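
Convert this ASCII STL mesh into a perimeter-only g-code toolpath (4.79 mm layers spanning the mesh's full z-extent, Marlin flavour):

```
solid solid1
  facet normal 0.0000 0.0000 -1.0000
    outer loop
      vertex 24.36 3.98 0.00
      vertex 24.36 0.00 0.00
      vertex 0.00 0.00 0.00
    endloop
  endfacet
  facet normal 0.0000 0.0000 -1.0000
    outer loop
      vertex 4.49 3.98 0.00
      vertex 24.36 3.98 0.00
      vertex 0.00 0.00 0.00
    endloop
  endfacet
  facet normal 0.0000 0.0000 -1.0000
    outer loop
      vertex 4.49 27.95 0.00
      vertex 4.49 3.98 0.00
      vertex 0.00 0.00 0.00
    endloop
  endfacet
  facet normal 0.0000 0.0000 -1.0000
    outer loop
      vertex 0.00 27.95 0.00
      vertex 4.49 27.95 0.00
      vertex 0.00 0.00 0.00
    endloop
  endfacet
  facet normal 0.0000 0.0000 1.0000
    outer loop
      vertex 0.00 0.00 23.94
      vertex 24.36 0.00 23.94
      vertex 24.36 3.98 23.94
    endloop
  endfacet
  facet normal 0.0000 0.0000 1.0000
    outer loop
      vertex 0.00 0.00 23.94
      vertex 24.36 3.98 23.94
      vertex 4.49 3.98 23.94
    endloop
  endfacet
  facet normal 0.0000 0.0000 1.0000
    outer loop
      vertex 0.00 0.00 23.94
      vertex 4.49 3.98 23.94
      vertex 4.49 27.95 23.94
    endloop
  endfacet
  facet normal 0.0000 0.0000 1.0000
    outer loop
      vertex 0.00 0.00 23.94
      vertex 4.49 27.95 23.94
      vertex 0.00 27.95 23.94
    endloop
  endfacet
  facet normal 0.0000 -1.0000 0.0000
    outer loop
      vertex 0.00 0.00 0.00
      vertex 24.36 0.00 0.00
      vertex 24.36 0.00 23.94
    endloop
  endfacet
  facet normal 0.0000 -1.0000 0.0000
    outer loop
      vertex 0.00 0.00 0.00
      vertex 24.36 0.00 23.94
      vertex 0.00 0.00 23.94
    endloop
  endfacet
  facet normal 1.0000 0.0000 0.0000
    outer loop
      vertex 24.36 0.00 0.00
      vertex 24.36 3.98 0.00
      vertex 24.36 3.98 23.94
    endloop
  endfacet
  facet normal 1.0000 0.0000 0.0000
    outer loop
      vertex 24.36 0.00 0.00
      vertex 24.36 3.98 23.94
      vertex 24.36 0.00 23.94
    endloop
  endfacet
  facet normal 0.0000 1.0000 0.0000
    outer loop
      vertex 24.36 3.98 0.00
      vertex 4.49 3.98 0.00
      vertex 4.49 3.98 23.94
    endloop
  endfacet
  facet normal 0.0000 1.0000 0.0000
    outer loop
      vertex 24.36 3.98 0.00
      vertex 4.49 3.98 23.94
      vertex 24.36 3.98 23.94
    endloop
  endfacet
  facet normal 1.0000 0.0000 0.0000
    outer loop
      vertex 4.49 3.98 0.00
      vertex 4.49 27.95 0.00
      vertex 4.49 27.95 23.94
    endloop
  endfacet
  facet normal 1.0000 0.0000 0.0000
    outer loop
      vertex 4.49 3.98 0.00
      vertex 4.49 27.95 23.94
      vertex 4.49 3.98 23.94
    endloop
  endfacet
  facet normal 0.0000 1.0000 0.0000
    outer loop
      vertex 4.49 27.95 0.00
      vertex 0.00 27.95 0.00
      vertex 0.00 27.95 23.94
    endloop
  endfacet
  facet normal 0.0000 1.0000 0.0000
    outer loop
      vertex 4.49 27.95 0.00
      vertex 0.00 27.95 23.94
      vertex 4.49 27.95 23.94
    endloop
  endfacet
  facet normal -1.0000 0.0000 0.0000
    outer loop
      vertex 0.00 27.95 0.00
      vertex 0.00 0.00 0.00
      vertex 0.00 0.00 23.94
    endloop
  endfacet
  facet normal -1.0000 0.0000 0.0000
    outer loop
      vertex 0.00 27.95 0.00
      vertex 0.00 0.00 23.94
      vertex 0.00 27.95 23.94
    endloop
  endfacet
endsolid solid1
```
; perimeter-only toolpath
G21 ; units = mm
G90 ; absolute positioning
G28 ; home
; layer 1
G0 Z4.79
G0 X0.00 Y0.00
G1 X24.36 Y0.00
G1 X24.36 Y3.98
G1 X4.49 Y3.98
G1 X4.49 Y27.95
G1 X0.00 Y27.95
G1 X0.00 Y0.00
; layer 2
G0 Z9.58
G0 X0.00 Y0.00
G1 X24.36 Y0.00
G1 X24.36 Y3.98
G1 X4.49 Y3.98
G1 X4.49 Y27.95
G1 X0.00 Y27.95
G1 X0.00 Y0.00
; layer 3
G0 Z14.36
G0 X0.00 Y0.00
G1 X24.36 Y0.00
G1 X24.36 Y3.98
G1 X4.49 Y3.98
G1 X4.49 Y27.95
G1 X0.00 Y27.95
G1 X0.00 Y0.00
; layer 4
G0 Z19.15
G0 X0.00 Y0.00
G1 X24.36 Y0.00
G1 X24.36 Y3.98
G1 X4.49 Y3.98
G1 X4.49 Y27.95
G1 X0.00 Y27.95
G1 X0.00 Y0.00
; layer 5
G0 Z23.94
G0 X0.00 Y0.00
G1 X24.36 Y0.00
G1 X24.36 Y3.98
G1 X4.49 Y3.98
G1 X4.49 Y27.95
G1 X0.00 Y27.95
G1 X0.00 Y0.00
M2 ; end

The solid is an L-shaped prism: outer 24.4 × 27.9 mm, arm thicknesses ≈ 3.98 mm (horizontal) and 4.49 mm (vertical), extruded 23.9 mm in z. Slicing at Δz = 4.79 mm — 5 equal slices spanning the solid's height, so layer i sits at z = i·h/5 — gives 5 non-empty perimeters. Each is a 6-segment closed polygon; G0 lifts to the layer z and rapids to the start vertex, then G1 traces the edges.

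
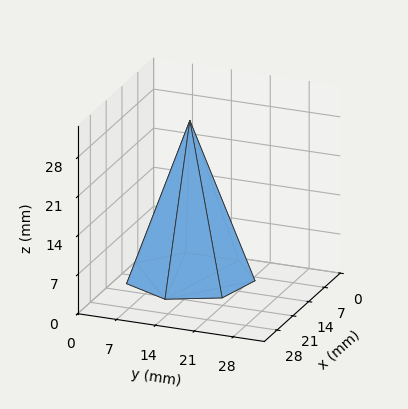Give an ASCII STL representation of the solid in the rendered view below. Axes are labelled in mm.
Reading the render: the shape is a regular 7-sided pyramid, base circumscribed radius ≈ 11 mm, apex at z ≈ 28 mm (dimensions read to the nearest mm from the axis ticks). For the STL, each face is triangulated and given an outward normal.

solid part
  facet normal 0.0000 0.0000 -1.0000
    outer loop
      vertex 8.552 21.724 0.000
      vertex 17.858 19.600 0.000
      vertex 22.000 11.000 0.000
    endloop
  endfacet
  facet normal 0.0000 0.0000 -1.0000
    outer loop
      vertex 1.089 15.773 0.000
      vertex 8.552 21.724 0.000
      vertex 22.000 11.000 0.000
    endloop
  endfacet
  facet normal 0.0000 0.0000 -1.0000
    outer loop
      vertex 1.089 6.227 0.000
      vertex 1.089 15.773 0.000
      vertex 22.000 11.000 0.000
    endloop
  endfacet
  facet normal 0.0000 0.0000 -1.0000
    outer loop
      vertex 8.552 0.276 0.000
      vertex 1.089 6.227 0.000
      vertex 22.000 11.000 0.000
    endloop
  endfacet
  facet normal 0.0000 0.0000 -1.0000
    outer loop
      vertex 17.858 2.400 0.000
      vertex 8.552 0.276 0.000
      vertex 22.000 11.000 0.000
    endloop
  endfacet
  facet normal 0.8493 0.4091 0.3337
    outer loop
      vertex 22.000 11.000 0.000
      vertex 17.858 19.600 0.000
      vertex 11.000 11.000 28.000
    endloop
  endfacet
  facet normal 0.2098 0.9191 0.3337
    outer loop
      vertex 17.858 19.600 0.000
      vertex 8.552 21.724 0.000
      vertex 11.000 11.000 28.000
    endloop
  endfacet
  facet normal -0.5877 0.7370 0.3337
    outer loop
      vertex 8.552 21.724 0.000
      vertex 1.089 15.773 0.000
      vertex 11.000 11.000 28.000
    endloop
  endfacet
  facet normal -0.9427 0.0000 0.3337
    outer loop
      vertex 1.089 15.773 0.000
      vertex 1.089 6.227 0.000
      vertex 11.000 11.000 28.000
    endloop
  endfacet
  facet normal -0.5877 -0.7370 0.3337
    outer loop
      vertex 1.089 6.227 0.000
      vertex 8.552 0.276 0.000
      vertex 11.000 11.000 28.000
    endloop
  endfacet
  facet normal 0.2098 -0.9191 0.3337
    outer loop
      vertex 8.552 0.276 0.000
      vertex 17.858 2.400 0.000
      vertex 11.000 11.000 28.000
    endloop
  endfacet
  facet normal 0.8493 -0.4091 0.3337
    outer loop
      vertex 17.858 2.400 0.000
      vertex 22.000 11.000 0.000
      vertex 11.000 11.000 28.000
    endloop
  endfacet
endsolid part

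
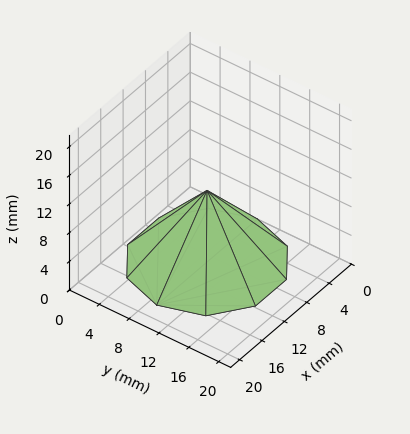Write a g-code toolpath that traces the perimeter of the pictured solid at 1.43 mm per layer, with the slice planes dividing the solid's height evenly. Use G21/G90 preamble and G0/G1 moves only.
Reading the render: the shape is a regular 10-sided pyramid, base circumscribed radius ≈ 9 mm, apex at z ≈ 10 mm (dimensions read to the nearest mm from the axis ticks). For the g-code, the solid's height is divided into equal slices at the stated Δz and each level perimeter traced with G1 moves after a G0 lift.

; perimeter-only toolpath
G21 ; units = mm
G90 ; absolute positioning
G28 ; home
; layer 1
G0 Z1.43
G0 X16.71 Y9.00
G1 X15.24 Y13.53
G1 X11.38 Y16.34
G1 X6.62 Y16.34
G1 X2.76 Y13.53
G1 X1.29 Y9.00
G1 X2.76 Y4.47
G1 X6.62 Y1.66
G1 X11.38 Y1.66
G1 X15.24 Y4.47
G1 X16.71 Y9.00
; layer 2
G0 Z2.86
G0 X15.43 Y9.00
G1 X14.20 Y12.78
G1 X10.99 Y15.11
G1 X7.01 Y15.11
G1 X3.80 Y12.78
G1 X2.57 Y9.00
G1 X3.80 Y5.22
G1 X7.01 Y2.89
G1 X10.99 Y2.89
G1 X14.20 Y5.22
G1 X15.43 Y9.00
; layer 3
G0 Z4.29
G0 X14.14 Y9.00
G1 X13.16 Y12.02
G1 X10.59 Y13.89
G1 X7.41 Y13.89
G1 X4.84 Y12.02
G1 X3.86 Y9.00
G1 X4.84 Y5.98
G1 X7.41 Y4.11
G1 X10.59 Y4.11
G1 X13.16 Y5.98
G1 X14.14 Y9.00
; layer 4
G0 Z5.71
G0 X12.86 Y9.00
G1 X12.12 Y11.27
G1 X10.19 Y12.67
G1 X7.81 Y12.67
G1 X5.88 Y11.27
G1 X5.14 Y9.00
G1 X5.88 Y6.73
G1 X7.81 Y5.33
G1 X10.19 Y5.33
G1 X12.12 Y6.73
G1 X12.86 Y9.00
; layer 5
G0 Z7.14
G0 X11.57 Y9.00
G1 X11.08 Y10.51
G1 X9.79 Y11.45
G1 X8.21 Y11.45
G1 X6.92 Y10.51
G1 X6.43 Y9.00
G1 X6.92 Y7.49
G1 X8.21 Y6.55
G1 X9.79 Y6.55
G1 X11.08 Y7.49
G1 X11.57 Y9.00
; layer 6
G0 Z8.57
G0 X10.29 Y9.00
G1 X10.04 Y9.76
G1 X9.40 Y10.22
G1 X8.60 Y10.22
G1 X7.96 Y9.76
G1 X7.71 Y9.00
G1 X7.96 Y8.24
G1 X8.60 Y7.78
G1 X9.40 Y7.78
G1 X10.04 Y8.24
G1 X10.29 Y9.00
M2 ; end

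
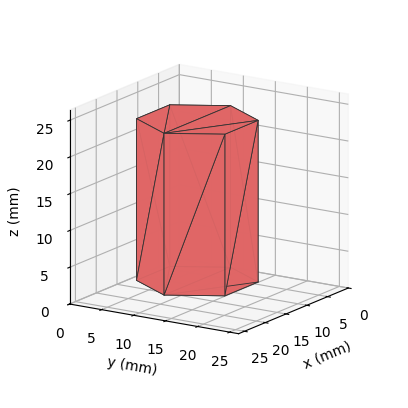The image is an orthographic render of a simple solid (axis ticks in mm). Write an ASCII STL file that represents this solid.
Reading the render: the shape is a regular 6-sided prism (a cylinder approximated with 6 flat sides), circumscribed radius ≈ 8 mm, height ≈ 22 mm (dimensions read to the nearest mm from the axis ticks). For the STL, each face is triangulated and given an outward normal.

solid part
  facet normal 0.0000 0.0000 -1.0000
    outer loop
      vertex 4.0 14.9 0.0
      vertex 12.0 14.9 0.0
      vertex 16.0 8.0 0.0
    endloop
  endfacet
  facet normal 0.0000 0.0000 -1.0000
    outer loop
      vertex 0.0 8.0 0.0
      vertex 4.0 14.9 0.0
      vertex 16.0 8.0 0.0
    endloop
  endfacet
  facet normal 0.0000 0.0000 -1.0000
    outer loop
      vertex 4.0 1.1 0.0
      vertex 0.0 8.0 0.0
      vertex 16.0 8.0 0.0
    endloop
  endfacet
  facet normal 0.0000 0.0000 -1.0000
    outer loop
      vertex 12.0 1.1 0.0
      vertex 4.0 1.1 0.0
      vertex 16.0 8.0 0.0
    endloop
  endfacet
  facet normal 0.0000 0.0000 1.0000
    outer loop
      vertex 16.0 8.0 22.0
      vertex 12.0 14.9 22.0
      vertex 4.0 14.9 22.0
    endloop
  endfacet
  facet normal 0.0000 0.0000 1.0000
    outer loop
      vertex 16.0 8.0 22.0
      vertex 4.0 14.9 22.0
      vertex 0.0 8.0 22.0
    endloop
  endfacet
  facet normal 0.0000 0.0000 1.0000
    outer loop
      vertex 16.0 8.0 22.0
      vertex 0.0 8.0 22.0
      vertex 4.0 1.1 22.0
    endloop
  endfacet
  facet normal 0.0000 0.0000 1.0000
    outer loop
      vertex 16.0 8.0 22.0
      vertex 4.0 1.1 22.0
      vertex 12.0 1.1 22.0
    endloop
  endfacet
  facet normal 0.8651 0.5015 0.0000
    outer loop
      vertex 16.0 8.0 0.0
      vertex 12.0 14.9 0.0
      vertex 12.0 14.9 22.0
    endloop
  endfacet
  facet normal 0.8651 0.5015 0.0000
    outer loop
      vertex 16.0 8.0 0.0
      vertex 12.0 14.9 22.0
      vertex 16.0 8.0 22.0
    endloop
  endfacet
  facet normal 0.0000 1.0000 0.0000
    outer loop
      vertex 12.0 14.9 0.0
      vertex 4.0 14.9 0.0
      vertex 4.0 14.9 22.0
    endloop
  endfacet
  facet normal 0.0000 1.0000 0.0000
    outer loop
      vertex 12.0 14.9 0.0
      vertex 4.0 14.9 22.0
      vertex 12.0 14.9 22.0
    endloop
  endfacet
  facet normal -0.8651 0.5015 0.0000
    outer loop
      vertex 4.0 14.9 0.0
      vertex 0.0 8.0 0.0
      vertex 0.0 8.0 22.0
    endloop
  endfacet
  facet normal -0.8651 0.5015 0.0000
    outer loop
      vertex 4.0 14.9 0.0
      vertex 0.0 8.0 22.0
      vertex 4.0 14.9 22.0
    endloop
  endfacet
  facet normal -0.8651 -0.5015 0.0000
    outer loop
      vertex 0.0 8.0 0.0
      vertex 4.0 1.1 0.0
      vertex 4.0 1.1 22.0
    endloop
  endfacet
  facet normal -0.8651 -0.5015 0.0000
    outer loop
      vertex 0.0 8.0 0.0
      vertex 4.0 1.1 22.0
      vertex 0.0 8.0 22.0
    endloop
  endfacet
  facet normal 0.0000 -1.0000 0.0000
    outer loop
      vertex 4.0 1.1 0.0
      vertex 12.0 1.1 0.0
      vertex 12.0 1.1 22.0
    endloop
  endfacet
  facet normal 0.0000 -1.0000 0.0000
    outer loop
      vertex 4.0 1.1 0.0
      vertex 12.0 1.1 22.0
      vertex 4.0 1.1 22.0
    endloop
  endfacet
  facet normal 0.8651 -0.5015 0.0000
    outer loop
      vertex 12.0 1.1 0.0
      vertex 16.0 8.0 0.0
      vertex 16.0 8.0 22.0
    endloop
  endfacet
  facet normal 0.8651 -0.5015 0.0000
    outer loop
      vertex 12.0 1.1 0.0
      vertex 16.0 8.0 22.0
      vertex 12.0 1.1 22.0
    endloop
  endfacet
endsolid part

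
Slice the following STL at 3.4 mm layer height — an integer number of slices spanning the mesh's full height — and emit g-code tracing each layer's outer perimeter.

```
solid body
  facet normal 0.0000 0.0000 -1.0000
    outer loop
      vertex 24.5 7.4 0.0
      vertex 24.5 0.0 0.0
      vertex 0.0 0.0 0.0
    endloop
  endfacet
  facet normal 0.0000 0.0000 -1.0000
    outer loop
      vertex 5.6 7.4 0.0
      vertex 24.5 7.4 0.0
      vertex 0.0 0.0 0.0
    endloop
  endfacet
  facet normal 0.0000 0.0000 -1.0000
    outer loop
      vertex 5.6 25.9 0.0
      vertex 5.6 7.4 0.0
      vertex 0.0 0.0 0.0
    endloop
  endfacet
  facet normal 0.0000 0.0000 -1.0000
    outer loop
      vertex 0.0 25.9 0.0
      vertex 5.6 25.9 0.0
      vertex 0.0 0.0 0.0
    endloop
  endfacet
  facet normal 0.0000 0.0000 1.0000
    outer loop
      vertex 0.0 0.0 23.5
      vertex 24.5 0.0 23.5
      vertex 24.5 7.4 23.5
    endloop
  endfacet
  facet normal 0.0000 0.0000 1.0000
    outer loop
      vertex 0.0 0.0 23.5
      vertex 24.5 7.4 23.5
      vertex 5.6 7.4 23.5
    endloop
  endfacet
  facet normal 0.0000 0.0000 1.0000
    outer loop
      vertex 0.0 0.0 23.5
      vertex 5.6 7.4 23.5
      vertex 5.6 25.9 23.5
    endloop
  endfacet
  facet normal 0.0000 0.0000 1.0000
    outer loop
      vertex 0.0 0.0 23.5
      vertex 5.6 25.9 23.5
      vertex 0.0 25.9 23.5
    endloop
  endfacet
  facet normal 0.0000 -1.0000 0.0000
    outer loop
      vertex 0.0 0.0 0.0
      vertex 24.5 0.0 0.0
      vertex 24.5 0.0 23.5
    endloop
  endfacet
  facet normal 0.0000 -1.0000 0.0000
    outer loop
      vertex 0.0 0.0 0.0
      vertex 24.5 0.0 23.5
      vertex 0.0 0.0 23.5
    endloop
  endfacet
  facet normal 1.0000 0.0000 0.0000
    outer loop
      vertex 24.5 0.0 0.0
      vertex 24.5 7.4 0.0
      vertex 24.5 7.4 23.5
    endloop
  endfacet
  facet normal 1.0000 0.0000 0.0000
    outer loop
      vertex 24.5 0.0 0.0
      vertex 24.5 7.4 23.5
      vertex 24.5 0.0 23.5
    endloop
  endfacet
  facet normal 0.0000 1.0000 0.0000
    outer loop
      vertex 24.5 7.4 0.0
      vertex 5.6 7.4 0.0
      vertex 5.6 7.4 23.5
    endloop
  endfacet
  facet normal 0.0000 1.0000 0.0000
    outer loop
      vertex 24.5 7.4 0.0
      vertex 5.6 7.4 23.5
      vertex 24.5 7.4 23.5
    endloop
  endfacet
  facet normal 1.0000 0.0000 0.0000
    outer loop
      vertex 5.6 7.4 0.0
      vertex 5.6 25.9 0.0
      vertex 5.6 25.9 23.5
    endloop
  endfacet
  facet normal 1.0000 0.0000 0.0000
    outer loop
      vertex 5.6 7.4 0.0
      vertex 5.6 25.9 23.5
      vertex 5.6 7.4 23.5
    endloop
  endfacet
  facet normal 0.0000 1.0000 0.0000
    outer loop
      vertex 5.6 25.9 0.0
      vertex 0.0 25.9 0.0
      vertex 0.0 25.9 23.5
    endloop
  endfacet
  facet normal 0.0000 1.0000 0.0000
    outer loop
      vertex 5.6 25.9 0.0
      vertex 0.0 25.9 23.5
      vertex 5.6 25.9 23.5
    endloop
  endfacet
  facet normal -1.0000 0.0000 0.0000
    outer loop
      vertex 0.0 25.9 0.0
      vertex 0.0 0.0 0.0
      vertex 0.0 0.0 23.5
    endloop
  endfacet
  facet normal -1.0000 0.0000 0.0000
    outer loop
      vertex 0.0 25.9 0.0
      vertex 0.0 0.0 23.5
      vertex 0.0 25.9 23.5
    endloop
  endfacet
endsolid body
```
; perimeter-only toolpath
G21 ; units = mm
G90 ; absolute positioning
G28 ; home
; layer 1
G0 Z3.4
G0 X0.0 Y0.0
G1 X24.5 Y0.0
G1 X24.5 Y7.4
G1 X5.6 Y7.4
G1 X5.6 Y25.9
G1 X0.0 Y25.9
G1 X0.0 Y0.0
; layer 2
G0 Z6.7
G0 X0.0 Y0.0
G1 X24.5 Y0.0
G1 X24.5 Y7.4
G1 X5.6 Y7.4
G1 X5.6 Y25.9
G1 X0.0 Y25.9
G1 X0.0 Y0.0
; layer 3
G0 Z10.1
G0 X0.0 Y0.0
G1 X24.5 Y0.0
G1 X24.5 Y7.4
G1 X5.6 Y7.4
G1 X5.6 Y25.9
G1 X0.0 Y25.9
G1 X0.0 Y0.0
; layer 4
G0 Z13.4
G0 X0.0 Y0.0
G1 X24.5 Y0.0
G1 X24.5 Y7.4
G1 X5.6 Y7.4
G1 X5.6 Y25.9
G1 X0.0 Y25.9
G1 X0.0 Y0.0
; layer 5
G0 Z16.8
G0 X0.0 Y0.0
G1 X24.5 Y0.0
G1 X24.5 Y7.4
G1 X5.6 Y7.4
G1 X5.6 Y25.9
G1 X0.0 Y25.9
G1 X0.0 Y0.0
; layer 6
G0 Z20.1
G0 X0.0 Y0.0
G1 X24.5 Y0.0
G1 X24.5 Y7.4
G1 X5.6 Y7.4
G1 X5.6 Y25.9
G1 X0.0 Y25.9
G1 X0.0 Y0.0
; layer 7
G0 Z23.5
G0 X0.0 Y0.0
G1 X24.5 Y0.0
G1 X24.5 Y7.4
G1 X5.6 Y7.4
G1 X5.6 Y25.9
G1 X0.0 Y25.9
G1 X0.0 Y0.0
M2 ; end

The solid is an L-shaped prism: outer 24.5 × 25.9 mm, arm thicknesses ≈ 7.4 mm (horizontal) and 5.6 mm (vertical), extruded 23.5 mm in z. Slicing at Δz = 3.4 mm — 7 equal slices spanning the solid's height, so layer i sits at z = i·h/7 — gives 7 non-empty perimeters. Each is a 6-segment closed polygon; G0 lifts to the layer z and rapids to the start vertex, then G1 traces the edges.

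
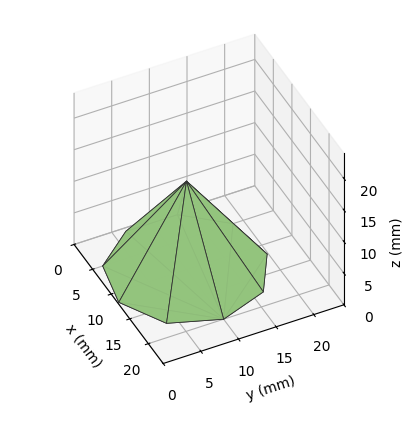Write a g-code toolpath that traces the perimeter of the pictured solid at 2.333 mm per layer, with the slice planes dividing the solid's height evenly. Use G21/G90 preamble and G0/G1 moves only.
Reading the render: the shape is a regular 9-sided pyramid, base circumscribed radius ≈ 10 mm, apex at z ≈ 14 mm (dimensions read to the nearest mm from the axis ticks). For the g-code, the solid's height is divided into equal slices at the stated Δz and each level perimeter traced with G1 moves after a G0 lift.

; perimeter-only toolpath
G21 ; units = mm
G90 ; absolute positioning
G28 ; home
; layer 1
G0 Z2.333
G0 X18.333 Y10.000
G1 X16.383 Y15.357
G1 X11.447 Y18.207
G1 X5.833 Y17.217
G1 X2.169 Y12.850
G1 X2.169 Y7.150
G1 X5.833 Y2.783
G1 X11.447 Y1.793
G1 X16.383 Y4.643
G1 X18.333 Y10.000
; layer 2
G0 Z4.667
G0 X16.667 Y10.000
G1 X15.107 Y14.285
G1 X11.157 Y16.565
G1 X6.667 Y15.773
G1 X3.735 Y12.280
G1 X3.735 Y7.720
G1 X6.667 Y4.227
G1 X11.157 Y3.435
G1 X15.107 Y5.715
G1 X16.667 Y10.000
; layer 3
G0 Z7.000
G0 X15.000 Y10.000
G1 X13.830 Y13.214
G1 X10.868 Y14.924
G1 X7.500 Y14.330
G1 X5.301 Y11.710
G1 X5.301 Y8.290
G1 X7.500 Y5.670
G1 X10.868 Y5.076
G1 X13.830 Y6.786
G1 X15.000 Y10.000
; layer 4
G0 Z9.333
G0 X13.333 Y10.000
G1 X12.553 Y12.143
G1 X10.579 Y13.283
G1 X8.333 Y12.887
G1 X6.868 Y11.140
G1 X6.868 Y8.860
G1 X8.333 Y7.113
G1 X10.579 Y6.717
G1 X12.553 Y7.857
G1 X13.333 Y10.000
; layer 5
G0 Z11.667
G0 X11.667 Y10.000
G1 X11.277 Y11.071
G1 X10.289 Y11.641
G1 X9.167 Y11.443
G1 X8.434 Y10.570
G1 X8.434 Y9.430
G1 X9.167 Y8.557
G1 X10.289 Y8.359
G1 X11.277 Y8.929
G1 X11.667 Y10.000
M2 ; end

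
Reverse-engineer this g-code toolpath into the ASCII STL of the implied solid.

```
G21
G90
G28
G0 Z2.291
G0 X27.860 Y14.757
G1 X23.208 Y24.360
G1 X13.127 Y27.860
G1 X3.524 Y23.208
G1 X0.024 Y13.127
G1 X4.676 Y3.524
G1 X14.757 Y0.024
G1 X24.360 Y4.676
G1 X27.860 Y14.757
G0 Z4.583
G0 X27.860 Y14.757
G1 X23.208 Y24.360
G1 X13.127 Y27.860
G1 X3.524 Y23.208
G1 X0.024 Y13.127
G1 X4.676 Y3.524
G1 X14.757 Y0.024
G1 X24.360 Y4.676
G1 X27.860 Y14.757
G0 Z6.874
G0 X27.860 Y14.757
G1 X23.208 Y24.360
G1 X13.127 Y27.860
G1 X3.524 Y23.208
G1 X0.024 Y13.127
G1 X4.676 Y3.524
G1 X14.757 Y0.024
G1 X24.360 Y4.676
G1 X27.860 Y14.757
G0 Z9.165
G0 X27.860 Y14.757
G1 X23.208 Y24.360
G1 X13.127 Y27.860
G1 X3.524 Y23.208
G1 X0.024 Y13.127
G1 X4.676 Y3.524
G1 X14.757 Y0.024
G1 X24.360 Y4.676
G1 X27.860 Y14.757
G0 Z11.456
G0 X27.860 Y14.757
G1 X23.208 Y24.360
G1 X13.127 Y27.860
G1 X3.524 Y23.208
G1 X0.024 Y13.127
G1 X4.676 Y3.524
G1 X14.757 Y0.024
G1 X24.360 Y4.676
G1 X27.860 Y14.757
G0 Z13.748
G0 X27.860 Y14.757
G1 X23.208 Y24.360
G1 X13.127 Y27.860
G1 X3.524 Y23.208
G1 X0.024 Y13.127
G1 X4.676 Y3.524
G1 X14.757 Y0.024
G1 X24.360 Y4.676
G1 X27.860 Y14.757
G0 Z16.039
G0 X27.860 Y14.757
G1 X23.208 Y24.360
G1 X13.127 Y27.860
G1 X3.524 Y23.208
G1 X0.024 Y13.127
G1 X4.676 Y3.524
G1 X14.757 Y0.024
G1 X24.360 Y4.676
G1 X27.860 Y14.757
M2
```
solid part
  facet normal 0.0000 0.0000 -1.0000
    outer loop
      vertex 13.127 27.860 0.000
      vertex 23.208 24.360 0.000
      vertex 27.860 14.757 0.000
    endloop
  endfacet
  facet normal 0.0000 0.0000 -1.0000
    outer loop
      vertex 3.524 23.208 0.000
      vertex 13.127 27.860 0.000
      vertex 27.860 14.757 0.000
    endloop
  endfacet
  facet normal 0.0000 0.0000 -1.0000
    outer loop
      vertex 0.024 13.127 0.000
      vertex 3.524 23.208 0.000
      vertex 27.860 14.757 0.000
    endloop
  endfacet
  facet normal 0.0000 0.0000 -1.0000
    outer loop
      vertex 4.676 3.524 0.000
      vertex 0.024 13.127 0.000
      vertex 27.860 14.757 0.000
    endloop
  endfacet
  facet normal 0.0000 0.0000 -1.0000
    outer loop
      vertex 14.757 0.024 0.000
      vertex 4.676 3.524 0.000
      vertex 27.860 14.757 0.000
    endloop
  endfacet
  facet normal 0.0000 0.0000 -1.0000
    outer loop
      vertex 24.360 4.676 0.000
      vertex 14.757 0.024 0.000
      vertex 27.860 14.757 0.000
    endloop
  endfacet
  facet normal 0.0000 0.0000 1.0000
    outer loop
      vertex 27.860 14.757 16.039
      vertex 23.208 24.360 16.039
      vertex 13.127 27.860 16.039
    endloop
  endfacet
  facet normal 0.0000 0.0000 1.0000
    outer loop
      vertex 27.860 14.757 16.039
      vertex 13.127 27.860 16.039
      vertex 3.524 23.208 16.039
    endloop
  endfacet
  facet normal 0.0000 0.0000 1.0000
    outer loop
      vertex 27.860 14.757 16.039
      vertex 3.524 23.208 16.039
      vertex 0.024 13.127 16.039
    endloop
  endfacet
  facet normal 0.0000 0.0000 1.0000
    outer loop
      vertex 27.860 14.757 16.039
      vertex 0.024 13.127 16.039
      vertex 4.676 3.524 16.039
    endloop
  endfacet
  facet normal 0.0000 0.0000 1.0000
    outer loop
      vertex 27.860 14.757 16.039
      vertex 4.676 3.524 16.039
      vertex 14.757 0.024 16.039
    endloop
  endfacet
  facet normal 0.0000 0.0000 1.0000
    outer loop
      vertex 27.860 14.757 16.039
      vertex 14.757 0.024 16.039
      vertex 24.360 4.676 16.039
    endloop
  endfacet
  facet normal 0.9000 0.4360 0.0000
    outer loop
      vertex 27.860 14.757 0.000
      vertex 23.208 24.360 0.000
      vertex 23.208 24.360 16.039
    endloop
  endfacet
  facet normal 0.9000 0.4360 0.0000
    outer loop
      vertex 27.860 14.757 0.000
      vertex 23.208 24.360 16.039
      vertex 27.860 14.757 16.039
    endloop
  endfacet
  facet normal 0.3280 0.9447 0.0000
    outer loop
      vertex 23.208 24.360 0.000
      vertex 13.127 27.860 0.000
      vertex 13.127 27.860 16.039
    endloop
  endfacet
  facet normal 0.3280 0.9447 0.0000
    outer loop
      vertex 23.208 24.360 0.000
      vertex 13.127 27.860 16.039
      vertex 23.208 24.360 16.039
    endloop
  endfacet
  facet normal -0.4360 0.9000 0.0000
    outer loop
      vertex 13.127 27.860 0.000
      vertex 3.524 23.208 0.000
      vertex 3.524 23.208 16.039
    endloop
  endfacet
  facet normal -0.4360 0.9000 0.0000
    outer loop
      vertex 13.127 27.860 0.000
      vertex 3.524 23.208 16.039
      vertex 13.127 27.860 16.039
    endloop
  endfacet
  facet normal -0.9447 0.3280 0.0000
    outer loop
      vertex 3.524 23.208 0.000
      vertex 0.024 13.127 0.000
      vertex 0.024 13.127 16.039
    endloop
  endfacet
  facet normal -0.9447 0.3280 0.0000
    outer loop
      vertex 3.524 23.208 0.000
      vertex 0.024 13.127 16.039
      vertex 3.524 23.208 16.039
    endloop
  endfacet
  facet normal -0.9000 -0.4360 0.0000
    outer loop
      vertex 0.024 13.127 0.000
      vertex 4.676 3.524 0.000
      vertex 4.676 3.524 16.039
    endloop
  endfacet
  facet normal -0.9000 -0.4360 0.0000
    outer loop
      vertex 0.024 13.127 0.000
      vertex 4.676 3.524 16.039
      vertex 0.024 13.127 16.039
    endloop
  endfacet
  facet normal -0.3280 -0.9447 0.0000
    outer loop
      vertex 4.676 3.524 0.000
      vertex 14.757 0.024 0.000
      vertex 14.757 0.024 16.039
    endloop
  endfacet
  facet normal -0.3280 -0.9447 0.0000
    outer loop
      vertex 4.676 3.524 0.000
      vertex 14.757 0.024 16.039
      vertex 4.676 3.524 16.039
    endloop
  endfacet
  facet normal 0.4360 -0.9000 0.0000
    outer loop
      vertex 14.757 0.024 0.000
      vertex 24.360 4.676 0.000
      vertex 24.360 4.676 16.039
    endloop
  endfacet
  facet normal 0.4360 -0.9000 0.0000
    outer loop
      vertex 14.757 0.024 0.000
      vertex 24.360 4.676 16.039
      vertex 14.757 0.024 16.039
    endloop
  endfacet
  facet normal 0.9447 -0.3280 0.0000
    outer loop
      vertex 24.360 4.676 0.000
      vertex 27.860 14.757 0.000
      vertex 27.860 14.757 16.039
    endloop
  endfacet
  facet normal 0.9447 -0.3280 0.0000
    outer loop
      vertex 24.360 4.676 0.000
      vertex 27.860 14.757 16.039
      vertex 24.360 4.676 16.039
    endloop
  endfacet
endsolid part

The G0 Z moves step by Δz≈2.291 mm. Every layer's G1 loop is the same polygon, so the solid is a straight extrusion of it from z=0 to z≈16. Closing with flat bottom and top caps and triangulating gives 28 facets — a regular 8-sided prism (a cylinder approximated with 8 flat sides), circumscribed radius ≈ 13.9 mm, height ≈ 16 mm.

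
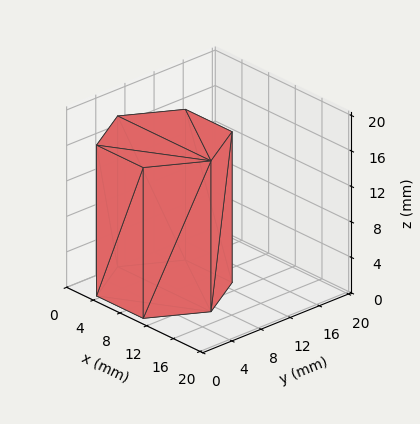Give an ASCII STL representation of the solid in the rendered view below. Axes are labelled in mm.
Reading the render: the shape is a regular 6-sided prism (a cylinder approximated with 6 flat sides), circumscribed radius ≈ 7 mm, height ≈ 17 mm (dimensions read to the nearest mm from the axis ticks). For the STL, each face is triangulated and given an outward normal.

solid part
  facet normal 0.0000 0.0000 -1.0000
    outer loop
      vertex 3.5 13.1 0.0
      vertex 10.5 13.1 0.0
      vertex 14.0 7.0 0.0
    endloop
  endfacet
  facet normal 0.0000 0.0000 -1.0000
    outer loop
      vertex 0.0 7.0 0.0
      vertex 3.5 13.1 0.0
      vertex 14.0 7.0 0.0
    endloop
  endfacet
  facet normal 0.0000 0.0000 -1.0000
    outer loop
      vertex 3.5 0.9 0.0
      vertex 0.0 7.0 0.0
      vertex 14.0 7.0 0.0
    endloop
  endfacet
  facet normal 0.0000 0.0000 -1.0000
    outer loop
      vertex 10.5 0.9 0.0
      vertex 3.5 0.9 0.0
      vertex 14.0 7.0 0.0
    endloop
  endfacet
  facet normal 0.0000 0.0000 1.0000
    outer loop
      vertex 14.0 7.0 17.0
      vertex 10.5 13.1 17.0
      vertex 3.5 13.1 17.0
    endloop
  endfacet
  facet normal 0.0000 0.0000 1.0000
    outer loop
      vertex 14.0 7.0 17.0
      vertex 3.5 13.1 17.0
      vertex 0.0 7.0 17.0
    endloop
  endfacet
  facet normal 0.0000 0.0000 1.0000
    outer loop
      vertex 14.0 7.0 17.0
      vertex 0.0 7.0 17.0
      vertex 3.5 0.9 17.0
    endloop
  endfacet
  facet normal 0.0000 0.0000 1.0000
    outer loop
      vertex 14.0 7.0 17.0
      vertex 3.5 0.9 17.0
      vertex 10.5 0.9 17.0
    endloop
  endfacet
  facet normal 0.8674 0.4977 0.0000
    outer loop
      vertex 14.0 7.0 0.0
      vertex 10.5 13.1 0.0
      vertex 10.5 13.1 17.0
    endloop
  endfacet
  facet normal 0.8674 0.4977 0.0000
    outer loop
      vertex 14.0 7.0 0.0
      vertex 10.5 13.1 17.0
      vertex 14.0 7.0 17.0
    endloop
  endfacet
  facet normal 0.0000 1.0000 0.0000
    outer loop
      vertex 10.5 13.1 0.0
      vertex 3.5 13.1 0.0
      vertex 3.5 13.1 17.0
    endloop
  endfacet
  facet normal 0.0000 1.0000 0.0000
    outer loop
      vertex 10.5 13.1 0.0
      vertex 3.5 13.1 17.0
      vertex 10.5 13.1 17.0
    endloop
  endfacet
  facet normal -0.8674 0.4977 0.0000
    outer loop
      vertex 3.5 13.1 0.0
      vertex 0.0 7.0 0.0
      vertex 0.0 7.0 17.0
    endloop
  endfacet
  facet normal -0.8674 0.4977 0.0000
    outer loop
      vertex 3.5 13.1 0.0
      vertex 0.0 7.0 17.0
      vertex 3.5 13.1 17.0
    endloop
  endfacet
  facet normal -0.8674 -0.4977 0.0000
    outer loop
      vertex 0.0 7.0 0.0
      vertex 3.5 0.9 0.0
      vertex 3.5 0.9 17.0
    endloop
  endfacet
  facet normal -0.8674 -0.4977 0.0000
    outer loop
      vertex 0.0 7.0 0.0
      vertex 3.5 0.9 17.0
      vertex 0.0 7.0 17.0
    endloop
  endfacet
  facet normal 0.0000 -1.0000 0.0000
    outer loop
      vertex 3.5 0.9 0.0
      vertex 10.5 0.9 0.0
      vertex 10.5 0.9 17.0
    endloop
  endfacet
  facet normal 0.0000 -1.0000 0.0000
    outer loop
      vertex 3.5 0.9 0.0
      vertex 10.5 0.9 17.0
      vertex 3.5 0.9 17.0
    endloop
  endfacet
  facet normal 0.8674 -0.4977 0.0000
    outer loop
      vertex 10.5 0.9 0.0
      vertex 14.0 7.0 0.0
      vertex 14.0 7.0 17.0
    endloop
  endfacet
  facet normal 0.8674 -0.4977 0.0000
    outer loop
      vertex 10.5 0.9 0.0
      vertex 14.0 7.0 17.0
      vertex 10.5 0.9 17.0
    endloop
  endfacet
endsolid part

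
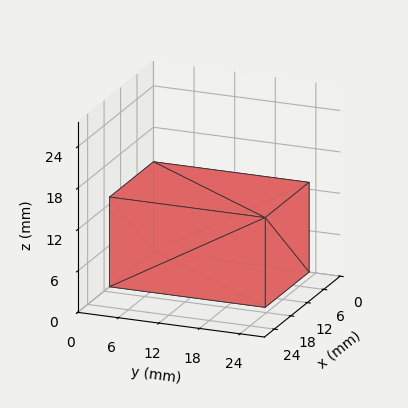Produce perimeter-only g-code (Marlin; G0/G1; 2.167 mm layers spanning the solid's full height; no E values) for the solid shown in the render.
Reading the render: the shape is a rectangular box, roughly 16 × 23 mm footprint and 13 mm tall (dimensions read to the nearest mm from the axis ticks). For the g-code, the solid's height is divided into equal slices at the stated Δz and each level perimeter traced with G1 moves after a G0 lift.

; perimeter-only toolpath
G21 ; units = mm
G90 ; absolute positioning
G28 ; home
; layer 1
G0 Z2.167
G0 X0.000 Y0.000
G1 X16.000 Y0.000
G1 X16.000 Y23.000
G1 X0.000 Y23.000
G1 X0.000 Y0.000
; layer 2
G0 Z4.333
G0 X0.000 Y0.000
G1 X16.000 Y0.000
G1 X16.000 Y23.000
G1 X0.000 Y23.000
G1 X0.000 Y0.000
; layer 3
G0 Z6.500
G0 X0.000 Y0.000
G1 X16.000 Y0.000
G1 X16.000 Y23.000
G1 X0.000 Y23.000
G1 X0.000 Y0.000
; layer 4
G0 Z8.667
G0 X0.000 Y0.000
G1 X16.000 Y0.000
G1 X16.000 Y23.000
G1 X0.000 Y23.000
G1 X0.000 Y0.000
; layer 5
G0 Z10.833
G0 X0.000 Y0.000
G1 X16.000 Y0.000
G1 X16.000 Y23.000
G1 X0.000 Y23.000
G1 X0.000 Y0.000
; layer 6
G0 Z13.000
G0 X0.000 Y0.000
G1 X16.000 Y0.000
G1 X16.000 Y23.000
G1 X0.000 Y23.000
G1 X0.000 Y0.000
M2 ; end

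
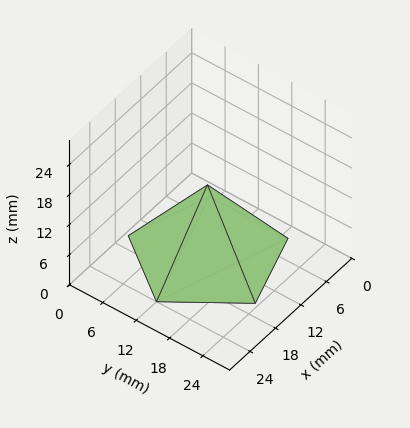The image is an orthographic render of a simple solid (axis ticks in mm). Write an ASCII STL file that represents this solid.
Reading the render: the shape is a regular 5-sided pyramid, base circumscribed radius ≈ 12 mm, apex at z ≈ 14 mm (dimensions read to the nearest mm from the axis ticks). For the STL, each face is triangulated and given an outward normal.

solid part
  facet normal 0.0000 0.0000 -1.0000
    outer loop
      vertex 2.292 19.053 0.000
      vertex 15.708 23.413 0.000
      vertex 24.000 12.000 0.000
    endloop
  endfacet
  facet normal 0.0000 0.0000 -1.0000
    outer loop
      vertex 2.292 4.947 0.000
      vertex 2.292 19.053 0.000
      vertex 24.000 12.000 0.000
    endloop
  endfacet
  facet normal 0.0000 0.0000 -1.0000
    outer loop
      vertex 15.708 0.587 0.000
      vertex 2.292 4.947 0.000
      vertex 24.000 12.000 0.000
    endloop
  endfacet
  facet normal 0.6648 0.4830 0.5698
    outer loop
      vertex 24.000 12.000 0.000
      vertex 15.708 23.413 0.000
      vertex 12.000 12.000 14.000
    endloop
  endfacet
  facet normal -0.2540 0.7815 0.5698
    outer loop
      vertex 15.708 23.413 0.000
      vertex 2.292 19.053 0.000
      vertex 12.000 12.000 14.000
    endloop
  endfacet
  facet normal -0.8218 0.0000 0.5698
    outer loop
      vertex 2.292 19.053 0.000
      vertex 2.292 4.947 0.000
      vertex 12.000 12.000 14.000
    endloop
  endfacet
  facet normal -0.2540 -0.7815 0.5698
    outer loop
      vertex 2.292 4.947 0.000
      vertex 15.708 0.587 0.000
      vertex 12.000 12.000 14.000
    endloop
  endfacet
  facet normal 0.6648 -0.4830 0.5698
    outer loop
      vertex 15.708 0.587 0.000
      vertex 24.000 12.000 0.000
      vertex 12.000 12.000 14.000
    endloop
  endfacet
endsolid part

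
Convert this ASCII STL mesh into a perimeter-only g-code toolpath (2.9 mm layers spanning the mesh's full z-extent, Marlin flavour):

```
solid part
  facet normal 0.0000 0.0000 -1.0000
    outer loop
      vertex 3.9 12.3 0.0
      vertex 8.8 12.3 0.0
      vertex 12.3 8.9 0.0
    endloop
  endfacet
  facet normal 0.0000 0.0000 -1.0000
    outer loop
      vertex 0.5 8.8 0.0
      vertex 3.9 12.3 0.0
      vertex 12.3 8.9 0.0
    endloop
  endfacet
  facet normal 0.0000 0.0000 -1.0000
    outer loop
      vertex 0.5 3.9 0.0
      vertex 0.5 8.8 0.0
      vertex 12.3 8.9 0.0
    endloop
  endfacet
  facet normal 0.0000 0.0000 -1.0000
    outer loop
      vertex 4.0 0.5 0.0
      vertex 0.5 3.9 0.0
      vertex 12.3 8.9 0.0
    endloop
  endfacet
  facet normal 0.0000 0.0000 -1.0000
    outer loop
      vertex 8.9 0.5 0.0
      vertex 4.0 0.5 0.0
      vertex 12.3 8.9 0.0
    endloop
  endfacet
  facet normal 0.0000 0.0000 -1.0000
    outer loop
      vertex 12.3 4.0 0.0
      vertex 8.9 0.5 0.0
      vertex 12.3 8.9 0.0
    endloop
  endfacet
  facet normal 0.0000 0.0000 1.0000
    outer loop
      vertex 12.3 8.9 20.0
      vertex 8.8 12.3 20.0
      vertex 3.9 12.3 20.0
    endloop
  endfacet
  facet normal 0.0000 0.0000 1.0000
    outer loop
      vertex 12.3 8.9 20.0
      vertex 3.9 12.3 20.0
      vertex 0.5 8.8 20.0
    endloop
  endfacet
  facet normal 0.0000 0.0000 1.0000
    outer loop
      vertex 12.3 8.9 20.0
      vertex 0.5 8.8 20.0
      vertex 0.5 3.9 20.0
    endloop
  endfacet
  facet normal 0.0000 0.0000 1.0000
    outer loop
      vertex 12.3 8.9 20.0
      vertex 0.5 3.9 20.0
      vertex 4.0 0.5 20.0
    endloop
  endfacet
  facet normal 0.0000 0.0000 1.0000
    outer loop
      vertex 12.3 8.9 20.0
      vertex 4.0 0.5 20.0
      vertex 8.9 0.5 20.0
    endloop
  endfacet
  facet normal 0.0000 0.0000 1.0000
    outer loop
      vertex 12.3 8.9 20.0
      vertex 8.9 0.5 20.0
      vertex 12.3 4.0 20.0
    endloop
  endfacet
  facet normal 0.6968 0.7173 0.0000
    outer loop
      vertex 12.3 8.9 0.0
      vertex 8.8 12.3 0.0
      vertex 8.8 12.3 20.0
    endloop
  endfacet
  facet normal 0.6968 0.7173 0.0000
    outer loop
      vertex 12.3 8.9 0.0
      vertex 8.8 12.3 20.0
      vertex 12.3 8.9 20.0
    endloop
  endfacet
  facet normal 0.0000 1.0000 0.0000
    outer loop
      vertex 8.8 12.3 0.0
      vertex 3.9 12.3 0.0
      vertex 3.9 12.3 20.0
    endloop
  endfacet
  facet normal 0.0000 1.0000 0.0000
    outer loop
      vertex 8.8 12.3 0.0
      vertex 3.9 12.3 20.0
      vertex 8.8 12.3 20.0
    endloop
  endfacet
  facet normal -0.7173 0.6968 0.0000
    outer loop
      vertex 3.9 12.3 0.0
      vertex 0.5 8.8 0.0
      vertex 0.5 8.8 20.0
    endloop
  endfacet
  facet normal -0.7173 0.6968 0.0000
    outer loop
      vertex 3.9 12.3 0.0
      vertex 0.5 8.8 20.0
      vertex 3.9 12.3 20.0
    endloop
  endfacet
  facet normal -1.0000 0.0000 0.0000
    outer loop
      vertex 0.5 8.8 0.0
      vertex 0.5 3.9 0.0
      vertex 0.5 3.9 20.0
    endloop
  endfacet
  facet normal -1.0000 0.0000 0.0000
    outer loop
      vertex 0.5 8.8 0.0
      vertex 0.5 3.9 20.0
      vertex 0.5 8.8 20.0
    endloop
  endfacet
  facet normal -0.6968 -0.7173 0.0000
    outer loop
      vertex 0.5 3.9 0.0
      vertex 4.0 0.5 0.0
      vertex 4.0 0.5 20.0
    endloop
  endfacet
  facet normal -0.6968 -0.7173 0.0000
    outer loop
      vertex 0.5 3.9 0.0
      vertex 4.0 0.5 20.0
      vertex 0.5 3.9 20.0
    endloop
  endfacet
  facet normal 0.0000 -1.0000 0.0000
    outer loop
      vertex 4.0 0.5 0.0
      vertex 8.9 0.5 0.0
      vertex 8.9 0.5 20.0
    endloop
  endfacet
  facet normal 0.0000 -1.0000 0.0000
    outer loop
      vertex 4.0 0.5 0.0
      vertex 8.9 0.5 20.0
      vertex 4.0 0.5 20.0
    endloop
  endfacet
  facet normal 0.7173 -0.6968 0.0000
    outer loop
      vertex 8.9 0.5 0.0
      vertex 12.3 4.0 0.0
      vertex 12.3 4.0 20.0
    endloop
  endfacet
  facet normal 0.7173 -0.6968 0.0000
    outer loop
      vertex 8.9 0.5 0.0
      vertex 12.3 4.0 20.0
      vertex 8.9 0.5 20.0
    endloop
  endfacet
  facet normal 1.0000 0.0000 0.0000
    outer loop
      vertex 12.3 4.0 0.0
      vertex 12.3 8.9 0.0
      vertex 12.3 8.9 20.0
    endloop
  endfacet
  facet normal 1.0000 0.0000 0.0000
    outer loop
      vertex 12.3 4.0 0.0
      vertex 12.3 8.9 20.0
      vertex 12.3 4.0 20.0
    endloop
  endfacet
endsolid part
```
; perimeter-only toolpath
G21 ; units = mm
G90 ; absolute positioning
G28 ; home
; layer 1
G0 Z2.9
G0 X12.3 Y8.9
G1 X8.8 Y12.3
G1 X3.9 Y12.3
G1 X0.5 Y8.8
G1 X0.5 Y3.9
G1 X4.0 Y0.5
G1 X8.9 Y0.5
G1 X12.3 Y4.0
G1 X12.3 Y8.9
; layer 2
G0 Z5.7
G0 X12.3 Y8.9
G1 X8.8 Y12.3
G1 X3.9 Y12.3
G1 X0.5 Y8.8
G1 X0.5 Y3.9
G1 X4.0 Y0.5
G1 X8.9 Y0.5
G1 X12.3 Y4.0
G1 X12.3 Y8.9
; layer 3
G0 Z8.6
G0 X12.3 Y8.9
G1 X8.8 Y12.3
G1 X3.9 Y12.3
G1 X0.5 Y8.8
G1 X0.5 Y3.9
G1 X4.0 Y0.5
G1 X8.9 Y0.5
G1 X12.3 Y4.0
G1 X12.3 Y8.9
; layer 4
G0 Z11.4
G0 X12.3 Y8.9
G1 X8.8 Y12.3
G1 X3.9 Y12.3
G1 X0.5 Y8.8
G1 X0.5 Y3.9
G1 X4.0 Y0.5
G1 X8.9 Y0.5
G1 X12.3 Y4.0
G1 X12.3 Y8.9
; layer 5
G0 Z14.3
G0 X12.3 Y8.9
G1 X8.8 Y12.3
G1 X3.9 Y12.3
G1 X0.5 Y8.8
G1 X0.5 Y3.9
G1 X4.0 Y0.5
G1 X8.9 Y0.5
G1 X12.3 Y4.0
G1 X12.3 Y8.9
; layer 6
G0 Z17.1
G0 X12.3 Y8.9
G1 X8.8 Y12.3
G1 X3.9 Y12.3
G1 X0.5 Y8.8
G1 X0.5 Y3.9
G1 X4.0 Y0.5
G1 X8.9 Y0.5
G1 X12.3 Y4.0
G1 X12.3 Y8.9
; layer 7
G0 Z20.0
G0 X12.3 Y8.9
G1 X8.8 Y12.3
G1 X3.9 Y12.3
G1 X0.5 Y8.8
G1 X0.5 Y3.9
G1 X4.0 Y0.5
G1 X8.9 Y0.5
G1 X12.3 Y4.0
G1 X12.3 Y8.9
M2 ; end

The solid is a regular 8-sided prism (a cylinder approximated with 8 flat sides), circumscribed radius ≈ 6.4 mm, height ≈ 20 mm. Slicing at Δz = 2.9 mm — 7 equal slices spanning the solid's height, so layer i sits at z = i·h/7 — gives 7 non-empty perimeters. Each is a 8-segment closed polygon; G0 lifts to the layer z and rapids to the start vertex, then G1 traces the edges.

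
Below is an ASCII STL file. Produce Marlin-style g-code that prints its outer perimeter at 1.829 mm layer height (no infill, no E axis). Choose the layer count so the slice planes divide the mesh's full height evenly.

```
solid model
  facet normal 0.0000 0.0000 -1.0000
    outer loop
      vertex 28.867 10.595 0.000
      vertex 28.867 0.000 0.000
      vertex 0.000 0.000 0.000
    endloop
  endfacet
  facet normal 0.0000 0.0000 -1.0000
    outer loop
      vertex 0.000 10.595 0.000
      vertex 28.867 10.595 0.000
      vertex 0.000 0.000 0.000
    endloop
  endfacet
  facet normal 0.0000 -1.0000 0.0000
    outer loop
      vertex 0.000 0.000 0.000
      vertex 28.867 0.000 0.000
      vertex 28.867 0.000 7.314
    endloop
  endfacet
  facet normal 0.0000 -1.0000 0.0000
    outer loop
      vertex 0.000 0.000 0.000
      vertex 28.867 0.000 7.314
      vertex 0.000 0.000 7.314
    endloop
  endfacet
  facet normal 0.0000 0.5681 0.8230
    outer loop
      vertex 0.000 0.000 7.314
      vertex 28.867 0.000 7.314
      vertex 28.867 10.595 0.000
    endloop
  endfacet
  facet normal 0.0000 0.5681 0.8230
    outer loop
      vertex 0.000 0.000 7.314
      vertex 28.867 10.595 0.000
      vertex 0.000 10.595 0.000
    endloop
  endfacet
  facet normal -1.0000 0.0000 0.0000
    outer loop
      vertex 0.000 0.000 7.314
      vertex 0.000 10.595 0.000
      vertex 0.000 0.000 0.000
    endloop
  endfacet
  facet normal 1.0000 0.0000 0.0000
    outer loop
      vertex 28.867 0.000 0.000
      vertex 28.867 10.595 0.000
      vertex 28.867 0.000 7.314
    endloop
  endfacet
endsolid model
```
; perimeter-only toolpath
G21 ; units = mm
G90 ; absolute positioning
G28 ; home
; layer 1
G0 Z1.829
G0 X0.000 Y0.000
G1 X28.867 Y0.000
G1 X28.867 Y7.946
G1 X0.000 Y7.946
G1 X0.000 Y0.000
; layer 2
G0 Z3.657
G0 X0.000 Y0.000
G1 X28.867 Y0.000
G1 X28.867 Y5.298
G1 X0.000 Y5.298
G1 X0.000 Y0.000
; layer 3
G0 Z5.486
G0 X0.000 Y0.000
G1 X28.867 Y0.000
G1 X28.867 Y2.649
G1 X0.000 Y2.649
G1 X0.000 Y0.000
M2 ; end

The solid is a wedge (ramp): 28.9 × 10.6 mm base, rising to 7.31 mm along the y=0 edge and sloping linearly to z=0 at y=10.6. Slicing at Δz = 1.829 mm — 4 equal slices spanning the solid's height, so layer i sits at z = i·h/4 — gives 3 non-empty perimeters. Each is a 4-segment closed polygon; G0 lifts to the layer z and rapids to the start vertex, then G1 traces the edges. The cross-section shrinks linearly with z (the slice at the apex is degenerate and omitted).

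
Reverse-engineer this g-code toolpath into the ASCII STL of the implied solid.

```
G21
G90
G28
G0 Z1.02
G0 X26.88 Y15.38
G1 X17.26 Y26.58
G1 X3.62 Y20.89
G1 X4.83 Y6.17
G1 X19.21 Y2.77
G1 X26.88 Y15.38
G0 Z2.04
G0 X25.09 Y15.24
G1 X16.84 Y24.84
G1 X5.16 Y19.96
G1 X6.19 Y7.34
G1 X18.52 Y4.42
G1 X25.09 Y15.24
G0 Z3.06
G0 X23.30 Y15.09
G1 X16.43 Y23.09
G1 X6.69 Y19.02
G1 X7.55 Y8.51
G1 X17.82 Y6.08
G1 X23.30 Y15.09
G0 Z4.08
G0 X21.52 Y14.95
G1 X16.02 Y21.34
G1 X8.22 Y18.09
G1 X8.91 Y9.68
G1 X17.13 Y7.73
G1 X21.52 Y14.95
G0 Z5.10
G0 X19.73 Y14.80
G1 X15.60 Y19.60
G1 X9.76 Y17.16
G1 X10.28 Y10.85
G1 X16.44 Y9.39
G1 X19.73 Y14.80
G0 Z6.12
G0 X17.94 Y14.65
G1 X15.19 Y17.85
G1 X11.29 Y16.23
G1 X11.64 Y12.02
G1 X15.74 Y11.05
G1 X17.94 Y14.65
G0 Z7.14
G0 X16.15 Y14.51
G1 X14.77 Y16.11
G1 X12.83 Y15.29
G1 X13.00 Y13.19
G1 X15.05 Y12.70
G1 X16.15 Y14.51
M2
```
solid part
  facet normal 0.0000 0.0000 -1.0000
    outer loop
      vertex 2.09 21.82 0.00
      vertex 17.67 28.33 0.00
      vertex 28.67 15.53 0.00
    endloop
  endfacet
  facet normal 0.0000 0.0000 -1.0000
    outer loop
      vertex 3.47 5.00 0.00
      vertex 2.09 21.82 0.00
      vertex 28.67 15.53 0.00
    endloop
  endfacet
  facet normal 0.0000 0.0000 -1.0000
    outer loop
      vertex 19.90 1.11 0.00
      vertex 3.47 5.00 0.00
      vertex 28.67 15.53 0.00
    endloop
  endfacet
  facet normal 0.4360 0.3747 0.8183
    outer loop
      vertex 28.67 15.53 0.00
      vertex 17.67 28.33 0.00
      vertex 14.36 14.36 8.16
    endloop
  endfacet
  facet normal -0.2216 0.5304 0.8182
    outer loop
      vertex 17.67 28.33 0.00
      vertex 2.09 21.82 0.00
      vertex 14.36 14.36 8.16
    endloop
  endfacet
  facet normal -0.5728 -0.0470 0.8183
    outer loop
      vertex 2.09 21.82 0.00
      vertex 3.47 5.00 0.00
      vertex 14.36 14.36 8.16
    endloop
  endfacet
  facet normal -0.1324 -0.5593 0.8183
    outer loop
      vertex 3.47 5.00 0.00
      vertex 19.90 1.11 0.00
      vertex 14.36 14.36 8.16
    endloop
  endfacet
  facet normal 0.4911 -0.2987 0.8183
    outer loop
      vertex 19.90 1.11 0.00
      vertex 28.67 15.53 0.00
      vertex 14.36 14.36 8.16
    endloop
  endfacet
endsolid part

The G0 Z moves step by Δz≈1.02 mm. The G1 loops shrink linearly with z, so the solid tapers from its base footprint up to z≈8.16. Closing with a flat bottom cap and the tapered top and triangulating gives 8 facets — a regular 5-sided pyramid, base circumscribed radius ≈ 14.4 mm, apex at z ≈ 8.16 mm.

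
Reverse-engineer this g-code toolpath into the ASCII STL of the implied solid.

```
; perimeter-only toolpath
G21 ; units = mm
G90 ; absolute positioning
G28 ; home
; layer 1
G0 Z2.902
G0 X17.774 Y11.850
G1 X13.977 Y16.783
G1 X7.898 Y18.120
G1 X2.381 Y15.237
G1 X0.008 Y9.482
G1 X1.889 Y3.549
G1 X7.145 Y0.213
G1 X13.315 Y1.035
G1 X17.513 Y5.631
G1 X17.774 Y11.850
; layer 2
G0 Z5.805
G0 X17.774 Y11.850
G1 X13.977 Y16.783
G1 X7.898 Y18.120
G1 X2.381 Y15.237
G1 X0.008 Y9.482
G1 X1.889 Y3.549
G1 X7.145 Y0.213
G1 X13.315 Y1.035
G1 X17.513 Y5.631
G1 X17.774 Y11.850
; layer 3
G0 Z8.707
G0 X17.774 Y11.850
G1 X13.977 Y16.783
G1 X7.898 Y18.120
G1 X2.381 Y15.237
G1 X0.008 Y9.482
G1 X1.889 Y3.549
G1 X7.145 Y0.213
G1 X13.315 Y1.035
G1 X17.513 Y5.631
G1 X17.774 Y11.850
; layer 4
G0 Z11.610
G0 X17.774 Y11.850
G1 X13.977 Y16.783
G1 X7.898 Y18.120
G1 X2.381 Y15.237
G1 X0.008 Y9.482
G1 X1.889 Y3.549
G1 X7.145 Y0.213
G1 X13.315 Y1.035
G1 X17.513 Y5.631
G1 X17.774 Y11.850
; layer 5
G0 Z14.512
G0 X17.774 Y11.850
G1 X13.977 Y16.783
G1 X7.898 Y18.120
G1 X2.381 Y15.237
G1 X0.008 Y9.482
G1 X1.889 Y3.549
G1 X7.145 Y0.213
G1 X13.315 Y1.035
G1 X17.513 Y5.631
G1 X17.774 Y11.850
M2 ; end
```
solid part
  facet normal 0.0000 0.0000 -1.0000
    outer loop
      vertex 7.898 18.120 0.000
      vertex 13.977 16.783 0.000
      vertex 17.774 11.850 0.000
    endloop
  endfacet
  facet normal 0.0000 0.0000 -1.0000
    outer loop
      vertex 2.381 15.237 0.000
      vertex 7.898 18.120 0.000
      vertex 17.774 11.850 0.000
    endloop
  endfacet
  facet normal 0.0000 0.0000 -1.0000
    outer loop
      vertex 0.008 9.482 0.000
      vertex 2.381 15.237 0.000
      vertex 17.774 11.850 0.000
    endloop
  endfacet
  facet normal 0.0000 0.0000 -1.0000
    outer loop
      vertex 1.889 3.549 0.000
      vertex 0.008 9.482 0.000
      vertex 17.774 11.850 0.000
    endloop
  endfacet
  facet normal 0.0000 0.0000 -1.0000
    outer loop
      vertex 7.145 0.213 0.000
      vertex 1.889 3.549 0.000
      vertex 17.774 11.850 0.000
    endloop
  endfacet
  facet normal 0.0000 0.0000 -1.0000
    outer loop
      vertex 13.315 1.035 0.000
      vertex 7.145 0.213 0.000
      vertex 17.774 11.850 0.000
    endloop
  endfacet
  facet normal 0.0000 0.0000 -1.0000
    outer loop
      vertex 17.513 5.631 0.000
      vertex 13.315 1.035 0.000
      vertex 17.774 11.850 0.000
    endloop
  endfacet
  facet normal 0.0000 0.0000 1.0000
    outer loop
      vertex 17.774 11.850 14.512
      vertex 13.977 16.783 14.512
      vertex 7.898 18.120 14.512
    endloop
  endfacet
  facet normal 0.0000 0.0000 1.0000
    outer loop
      vertex 17.774 11.850 14.512
      vertex 7.898 18.120 14.512
      vertex 2.381 15.237 14.512
    endloop
  endfacet
  facet normal 0.0000 0.0000 1.0000
    outer loop
      vertex 17.774 11.850 14.512
      vertex 2.381 15.237 14.512
      vertex 0.008 9.482 14.512
    endloop
  endfacet
  facet normal 0.0000 0.0000 1.0000
    outer loop
      vertex 17.774 11.850 14.512
      vertex 0.008 9.482 14.512
      vertex 1.889 3.549 14.512
    endloop
  endfacet
  facet normal 0.0000 0.0000 1.0000
    outer loop
      vertex 17.774 11.850 14.512
      vertex 1.889 3.549 14.512
      vertex 7.145 0.213 14.512
    endloop
  endfacet
  facet normal 0.0000 0.0000 1.0000
    outer loop
      vertex 17.774 11.850 14.512
      vertex 7.145 0.213 14.512
      vertex 13.315 1.035 14.512
    endloop
  endfacet
  facet normal 0.0000 0.0000 1.0000
    outer loop
      vertex 17.774 11.850 14.512
      vertex 13.315 1.035 14.512
      vertex 17.513 5.631 14.512
    endloop
  endfacet
  facet normal 0.7924 0.6100 0.0000
    outer loop
      vertex 17.774 11.850 0.000
      vertex 13.977 16.783 0.000
      vertex 13.977 16.783 14.512
    endloop
  endfacet
  facet normal 0.7924 0.6100 0.0000
    outer loop
      vertex 17.774 11.850 0.000
      vertex 13.977 16.783 14.512
      vertex 17.774 11.850 14.512
    endloop
  endfacet
  facet normal 0.2148 0.9767 0.0000
    outer loop
      vertex 13.977 16.783 0.000
      vertex 7.898 18.120 0.000
      vertex 7.898 18.120 14.512
    endloop
  endfacet
  facet normal 0.2148 0.9767 0.0000
    outer loop
      vertex 13.977 16.783 0.000
      vertex 7.898 18.120 14.512
      vertex 13.977 16.783 14.512
    endloop
  endfacet
  facet normal -0.4631 0.8863 0.0000
    outer loop
      vertex 7.898 18.120 0.000
      vertex 2.381 15.237 0.000
      vertex 2.381 15.237 14.512
    endloop
  endfacet
  facet normal -0.4631 0.8863 0.0000
    outer loop
      vertex 7.898 18.120 0.000
      vertex 2.381 15.237 14.512
      vertex 7.898 18.120 14.512
    endloop
  endfacet
  facet normal -0.9245 0.3812 0.0000
    outer loop
      vertex 2.381 15.237 0.000
      vertex 0.008 9.482 0.000
      vertex 0.008 9.482 14.512
    endloop
  endfacet
  facet normal -0.9245 0.3812 0.0000
    outer loop
      vertex 2.381 15.237 0.000
      vertex 0.008 9.482 14.512
      vertex 2.381 15.237 14.512
    endloop
  endfacet
  facet normal -0.9532 -0.3022 0.0000
    outer loop
      vertex 0.008 9.482 0.000
      vertex 1.889 3.549 0.000
      vertex 1.889 3.549 14.512
    endloop
  endfacet
  facet normal -0.9532 -0.3022 0.0000
    outer loop
      vertex 0.008 9.482 0.000
      vertex 1.889 3.549 14.512
      vertex 0.008 9.482 14.512
    endloop
  endfacet
  facet normal -0.5359 -0.8443 0.0000
    outer loop
      vertex 1.889 3.549 0.000
      vertex 7.145 0.213 0.000
      vertex 7.145 0.213 14.512
    endloop
  endfacet
  facet normal -0.5359 -0.8443 0.0000
    outer loop
      vertex 1.889 3.549 0.000
      vertex 7.145 0.213 14.512
      vertex 1.889 3.549 14.512
    endloop
  endfacet
  facet normal 0.1321 -0.9912 0.0000
    outer loop
      vertex 7.145 0.213 0.000
      vertex 13.315 1.035 0.000
      vertex 13.315 1.035 14.512
    endloop
  endfacet
  facet normal 0.1321 -0.9912 0.0000
    outer loop
      vertex 7.145 0.213 0.000
      vertex 13.315 1.035 14.512
      vertex 7.145 0.213 14.512
    endloop
  endfacet
  facet normal 0.7384 -0.6744 0.0000
    outer loop
      vertex 13.315 1.035 0.000
      vertex 17.513 5.631 0.000
      vertex 17.513 5.631 14.512
    endloop
  endfacet
  facet normal 0.7384 -0.6744 0.0000
    outer loop
      vertex 13.315 1.035 0.000
      vertex 17.513 5.631 14.512
      vertex 13.315 1.035 14.512
    endloop
  endfacet
  facet normal 0.9991 -0.0419 0.0000
    outer loop
      vertex 17.513 5.631 0.000
      vertex 17.774 11.850 0.000
      vertex 17.774 11.850 14.512
    endloop
  endfacet
  facet normal 0.9991 -0.0419 0.0000
    outer loop
      vertex 17.513 5.631 0.000
      vertex 17.774 11.850 14.512
      vertex 17.513 5.631 14.512
    endloop
  endfacet
endsolid part

The G0 Z moves step by Δz≈2.902 mm. Every layer's G1 loop is the same polygon, so the solid is a straight extrusion of it from z=0 to z≈14.5. Closing with flat bottom and top caps and triangulating gives 32 facets — a regular 9-sided prism (a cylinder approximated with 9 flat sides), circumscribed radius ≈ 9.1 mm, height ≈ 14.5 mm.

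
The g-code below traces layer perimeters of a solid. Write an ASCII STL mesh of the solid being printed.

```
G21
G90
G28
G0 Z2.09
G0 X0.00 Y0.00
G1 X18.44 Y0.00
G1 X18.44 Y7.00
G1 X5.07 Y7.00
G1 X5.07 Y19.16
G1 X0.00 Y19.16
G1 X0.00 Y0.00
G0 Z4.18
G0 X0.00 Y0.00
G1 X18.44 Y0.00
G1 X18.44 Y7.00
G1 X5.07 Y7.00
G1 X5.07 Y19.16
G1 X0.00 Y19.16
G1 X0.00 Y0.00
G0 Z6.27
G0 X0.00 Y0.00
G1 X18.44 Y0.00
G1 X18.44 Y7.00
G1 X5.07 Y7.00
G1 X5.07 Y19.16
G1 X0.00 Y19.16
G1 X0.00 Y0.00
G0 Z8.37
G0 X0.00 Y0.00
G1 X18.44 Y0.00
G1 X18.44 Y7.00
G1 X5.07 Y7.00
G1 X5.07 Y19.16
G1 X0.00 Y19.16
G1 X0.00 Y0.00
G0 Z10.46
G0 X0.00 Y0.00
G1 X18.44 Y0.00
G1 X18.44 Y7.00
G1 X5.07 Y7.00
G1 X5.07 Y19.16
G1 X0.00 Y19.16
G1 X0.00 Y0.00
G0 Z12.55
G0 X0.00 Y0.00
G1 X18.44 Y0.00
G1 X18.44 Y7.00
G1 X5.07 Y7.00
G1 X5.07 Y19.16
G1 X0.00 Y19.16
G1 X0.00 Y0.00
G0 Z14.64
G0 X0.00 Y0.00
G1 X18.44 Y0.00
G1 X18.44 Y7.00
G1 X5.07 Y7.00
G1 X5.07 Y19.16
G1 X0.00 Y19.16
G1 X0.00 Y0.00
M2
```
solid part
  facet normal 0.0000 0.0000 -1.0000
    outer loop
      vertex 18.44 7.00 0.00
      vertex 18.44 0.00 0.00
      vertex 0.00 0.00 0.00
    endloop
  endfacet
  facet normal 0.0000 0.0000 -1.0000
    outer loop
      vertex 5.07 7.00 0.00
      vertex 18.44 7.00 0.00
      vertex 0.00 0.00 0.00
    endloop
  endfacet
  facet normal 0.0000 0.0000 -1.0000
    outer loop
      vertex 5.07 19.16 0.00
      vertex 5.07 7.00 0.00
      vertex 0.00 0.00 0.00
    endloop
  endfacet
  facet normal 0.0000 0.0000 -1.0000
    outer loop
      vertex 0.00 19.16 0.00
      vertex 5.07 19.16 0.00
      vertex 0.00 0.00 0.00
    endloop
  endfacet
  facet normal 0.0000 0.0000 1.0000
    outer loop
      vertex 0.00 0.00 14.64
      vertex 18.44 0.00 14.64
      vertex 18.44 7.00 14.64
    endloop
  endfacet
  facet normal 0.0000 0.0000 1.0000
    outer loop
      vertex 0.00 0.00 14.64
      vertex 18.44 7.00 14.64
      vertex 5.07 7.00 14.64
    endloop
  endfacet
  facet normal 0.0000 0.0000 1.0000
    outer loop
      vertex 0.00 0.00 14.64
      vertex 5.07 7.00 14.64
      vertex 5.07 19.16 14.64
    endloop
  endfacet
  facet normal 0.0000 0.0000 1.0000
    outer loop
      vertex 0.00 0.00 14.64
      vertex 5.07 19.16 14.64
      vertex 0.00 19.16 14.64
    endloop
  endfacet
  facet normal 0.0000 -1.0000 0.0000
    outer loop
      vertex 0.00 0.00 0.00
      vertex 18.44 0.00 0.00
      vertex 18.44 0.00 14.64
    endloop
  endfacet
  facet normal 0.0000 -1.0000 0.0000
    outer loop
      vertex 0.00 0.00 0.00
      vertex 18.44 0.00 14.64
      vertex 0.00 0.00 14.64
    endloop
  endfacet
  facet normal 1.0000 0.0000 0.0000
    outer loop
      vertex 18.44 0.00 0.00
      vertex 18.44 7.00 0.00
      vertex 18.44 7.00 14.64
    endloop
  endfacet
  facet normal 1.0000 0.0000 0.0000
    outer loop
      vertex 18.44 0.00 0.00
      vertex 18.44 7.00 14.64
      vertex 18.44 0.00 14.64
    endloop
  endfacet
  facet normal 0.0000 1.0000 0.0000
    outer loop
      vertex 18.44 7.00 0.00
      vertex 5.07 7.00 0.00
      vertex 5.07 7.00 14.64
    endloop
  endfacet
  facet normal 0.0000 1.0000 0.0000
    outer loop
      vertex 18.44 7.00 0.00
      vertex 5.07 7.00 14.64
      vertex 18.44 7.00 14.64
    endloop
  endfacet
  facet normal 1.0000 0.0000 0.0000
    outer loop
      vertex 5.07 7.00 0.00
      vertex 5.07 19.16 0.00
      vertex 5.07 19.16 14.64
    endloop
  endfacet
  facet normal 1.0000 0.0000 0.0000
    outer loop
      vertex 5.07 7.00 0.00
      vertex 5.07 19.16 14.64
      vertex 5.07 7.00 14.64
    endloop
  endfacet
  facet normal 0.0000 1.0000 0.0000
    outer loop
      vertex 5.07 19.16 0.00
      vertex 0.00 19.16 0.00
      vertex 0.00 19.16 14.64
    endloop
  endfacet
  facet normal 0.0000 1.0000 0.0000
    outer loop
      vertex 5.07 19.16 0.00
      vertex 0.00 19.16 14.64
      vertex 5.07 19.16 14.64
    endloop
  endfacet
  facet normal -1.0000 0.0000 0.0000
    outer loop
      vertex 0.00 19.16 0.00
      vertex 0.00 0.00 0.00
      vertex 0.00 0.00 14.64
    endloop
  endfacet
  facet normal -1.0000 0.0000 0.0000
    outer loop
      vertex 0.00 19.16 0.00
      vertex 0.00 0.00 14.64
      vertex 0.00 19.16 14.64
    endloop
  endfacet
endsolid part

The G0 Z moves step by Δz≈2.09 mm. Every layer's G1 loop is the same polygon, so the solid is a straight extrusion of it from z=0 to z≈14.6. Closing with flat bottom and top caps and triangulating gives 20 facets — an L-shaped prism: outer 18.4 × 19.2 mm, arm thicknesses ≈ 7 mm (horizontal) and 5.07 mm (vertical), extruded 14.6 mm in z.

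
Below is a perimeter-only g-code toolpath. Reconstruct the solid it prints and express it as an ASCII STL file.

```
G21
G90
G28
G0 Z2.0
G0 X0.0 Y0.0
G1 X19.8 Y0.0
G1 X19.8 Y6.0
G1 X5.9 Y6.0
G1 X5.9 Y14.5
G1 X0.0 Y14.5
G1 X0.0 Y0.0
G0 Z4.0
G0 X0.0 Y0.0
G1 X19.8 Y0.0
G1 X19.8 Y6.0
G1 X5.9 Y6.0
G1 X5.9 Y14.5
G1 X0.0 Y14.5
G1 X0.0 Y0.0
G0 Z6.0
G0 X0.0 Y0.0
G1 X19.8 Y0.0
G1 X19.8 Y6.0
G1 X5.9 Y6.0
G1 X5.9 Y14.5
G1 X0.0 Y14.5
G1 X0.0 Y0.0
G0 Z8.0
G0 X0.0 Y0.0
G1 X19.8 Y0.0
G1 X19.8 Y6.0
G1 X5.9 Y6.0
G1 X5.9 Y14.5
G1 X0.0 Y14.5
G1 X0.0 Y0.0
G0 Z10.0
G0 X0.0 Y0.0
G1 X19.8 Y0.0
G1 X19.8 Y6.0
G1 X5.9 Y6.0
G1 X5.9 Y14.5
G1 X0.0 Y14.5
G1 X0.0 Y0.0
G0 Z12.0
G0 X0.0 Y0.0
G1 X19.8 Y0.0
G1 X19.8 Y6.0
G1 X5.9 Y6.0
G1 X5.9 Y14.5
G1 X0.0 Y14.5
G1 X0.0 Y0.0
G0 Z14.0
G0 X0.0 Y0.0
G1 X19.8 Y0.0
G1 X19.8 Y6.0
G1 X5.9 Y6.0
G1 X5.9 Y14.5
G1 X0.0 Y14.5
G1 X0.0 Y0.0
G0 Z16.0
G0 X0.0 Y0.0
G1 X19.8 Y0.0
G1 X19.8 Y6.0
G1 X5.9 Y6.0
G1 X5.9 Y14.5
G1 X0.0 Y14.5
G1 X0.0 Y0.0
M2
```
solid part
  facet normal 0.0000 0.0000 -1.0000
    outer loop
      vertex 19.8 6.0 0.0
      vertex 19.8 0.0 0.0
      vertex 0.0 0.0 0.0
    endloop
  endfacet
  facet normal 0.0000 0.0000 -1.0000
    outer loop
      vertex 5.9 6.0 0.0
      vertex 19.8 6.0 0.0
      vertex 0.0 0.0 0.0
    endloop
  endfacet
  facet normal 0.0000 0.0000 -1.0000
    outer loop
      vertex 5.9 14.5 0.0
      vertex 5.9 6.0 0.0
      vertex 0.0 0.0 0.0
    endloop
  endfacet
  facet normal 0.0000 0.0000 -1.0000
    outer loop
      vertex 0.0 14.5 0.0
      vertex 5.9 14.5 0.0
      vertex 0.0 0.0 0.0
    endloop
  endfacet
  facet normal 0.0000 0.0000 1.0000
    outer loop
      vertex 0.0 0.0 16.0
      vertex 19.8 0.0 16.0
      vertex 19.8 6.0 16.0
    endloop
  endfacet
  facet normal 0.0000 0.0000 1.0000
    outer loop
      vertex 0.0 0.0 16.0
      vertex 19.8 6.0 16.0
      vertex 5.9 6.0 16.0
    endloop
  endfacet
  facet normal 0.0000 0.0000 1.0000
    outer loop
      vertex 0.0 0.0 16.0
      vertex 5.9 6.0 16.0
      vertex 5.9 14.5 16.0
    endloop
  endfacet
  facet normal 0.0000 0.0000 1.0000
    outer loop
      vertex 0.0 0.0 16.0
      vertex 5.9 14.5 16.0
      vertex 0.0 14.5 16.0
    endloop
  endfacet
  facet normal 0.0000 -1.0000 0.0000
    outer loop
      vertex 0.0 0.0 0.0
      vertex 19.8 0.0 0.0
      vertex 19.8 0.0 16.0
    endloop
  endfacet
  facet normal 0.0000 -1.0000 0.0000
    outer loop
      vertex 0.0 0.0 0.0
      vertex 19.8 0.0 16.0
      vertex 0.0 0.0 16.0
    endloop
  endfacet
  facet normal 1.0000 0.0000 0.0000
    outer loop
      vertex 19.8 0.0 0.0
      vertex 19.8 6.0 0.0
      vertex 19.8 6.0 16.0
    endloop
  endfacet
  facet normal 1.0000 0.0000 0.0000
    outer loop
      vertex 19.8 0.0 0.0
      vertex 19.8 6.0 16.0
      vertex 19.8 0.0 16.0
    endloop
  endfacet
  facet normal 0.0000 1.0000 0.0000
    outer loop
      vertex 19.8 6.0 0.0
      vertex 5.9 6.0 0.0
      vertex 5.9 6.0 16.0
    endloop
  endfacet
  facet normal 0.0000 1.0000 0.0000
    outer loop
      vertex 19.8 6.0 0.0
      vertex 5.9 6.0 16.0
      vertex 19.8 6.0 16.0
    endloop
  endfacet
  facet normal 1.0000 0.0000 0.0000
    outer loop
      vertex 5.9 6.0 0.0
      vertex 5.9 14.5 0.0
      vertex 5.9 14.5 16.0
    endloop
  endfacet
  facet normal 1.0000 0.0000 0.0000
    outer loop
      vertex 5.9 6.0 0.0
      vertex 5.9 14.5 16.0
      vertex 5.9 6.0 16.0
    endloop
  endfacet
  facet normal 0.0000 1.0000 0.0000
    outer loop
      vertex 5.9 14.5 0.0
      vertex 0.0 14.5 0.0
      vertex 0.0 14.5 16.0
    endloop
  endfacet
  facet normal 0.0000 1.0000 0.0000
    outer loop
      vertex 5.9 14.5 0.0
      vertex 0.0 14.5 16.0
      vertex 5.9 14.5 16.0
    endloop
  endfacet
  facet normal -1.0000 0.0000 0.0000
    outer loop
      vertex 0.0 14.5 0.0
      vertex 0.0 0.0 0.0
      vertex 0.0 0.0 16.0
    endloop
  endfacet
  facet normal -1.0000 0.0000 0.0000
    outer loop
      vertex 0.0 14.5 0.0
      vertex 0.0 0.0 16.0
      vertex 0.0 14.5 16.0
    endloop
  endfacet
endsolid part

The G0 Z moves step by Δz≈2.0 mm. Every layer's G1 loop is the same polygon, so the solid is a straight extrusion of it from z=0 to z≈16. Closing with flat bottom and top caps and triangulating gives 20 facets — an L-shaped prism: outer 19.8 × 14.5 mm, arm thicknesses ≈ 6 mm (horizontal) and 5.9 mm (vertical), extruded 16 mm in z.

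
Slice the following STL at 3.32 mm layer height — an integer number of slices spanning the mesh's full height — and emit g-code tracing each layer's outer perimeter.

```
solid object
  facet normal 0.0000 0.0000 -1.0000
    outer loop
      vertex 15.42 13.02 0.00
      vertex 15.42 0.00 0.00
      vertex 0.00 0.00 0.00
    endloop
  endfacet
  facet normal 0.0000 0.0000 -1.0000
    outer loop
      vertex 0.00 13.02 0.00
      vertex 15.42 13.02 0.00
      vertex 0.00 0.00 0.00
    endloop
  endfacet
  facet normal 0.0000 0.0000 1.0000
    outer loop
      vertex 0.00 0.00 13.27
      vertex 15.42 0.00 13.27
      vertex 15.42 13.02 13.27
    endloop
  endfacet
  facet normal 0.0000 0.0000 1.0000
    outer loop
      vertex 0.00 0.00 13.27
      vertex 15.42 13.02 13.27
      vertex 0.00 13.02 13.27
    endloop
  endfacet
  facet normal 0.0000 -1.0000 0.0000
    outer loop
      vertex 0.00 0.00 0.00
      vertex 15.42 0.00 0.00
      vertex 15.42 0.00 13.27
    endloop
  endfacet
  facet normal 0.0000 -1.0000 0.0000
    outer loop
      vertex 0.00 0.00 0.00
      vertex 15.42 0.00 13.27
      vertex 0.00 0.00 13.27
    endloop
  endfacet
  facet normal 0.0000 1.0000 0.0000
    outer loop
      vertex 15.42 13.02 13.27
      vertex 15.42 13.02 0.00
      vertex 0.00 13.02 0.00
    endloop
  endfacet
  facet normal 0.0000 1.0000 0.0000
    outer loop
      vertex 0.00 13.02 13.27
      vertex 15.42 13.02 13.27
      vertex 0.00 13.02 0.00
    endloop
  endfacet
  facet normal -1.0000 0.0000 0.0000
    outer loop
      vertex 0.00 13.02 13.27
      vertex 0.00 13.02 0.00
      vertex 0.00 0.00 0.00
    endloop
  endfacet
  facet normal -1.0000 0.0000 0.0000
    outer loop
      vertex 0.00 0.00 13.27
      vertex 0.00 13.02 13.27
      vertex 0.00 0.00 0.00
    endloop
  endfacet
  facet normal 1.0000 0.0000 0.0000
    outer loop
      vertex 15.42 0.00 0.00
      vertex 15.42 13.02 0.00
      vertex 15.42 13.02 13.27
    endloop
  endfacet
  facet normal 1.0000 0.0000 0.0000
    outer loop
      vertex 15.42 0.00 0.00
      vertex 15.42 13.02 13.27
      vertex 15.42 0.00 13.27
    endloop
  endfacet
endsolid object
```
; perimeter-only toolpath
G21 ; units = mm
G90 ; absolute positioning
G28 ; home
; layer 1
G0 Z3.32
G0 X0.00 Y0.00
G1 X15.42 Y0.00
G1 X15.42 Y13.02
G1 X0.00 Y13.02
G1 X0.00 Y0.00
; layer 2
G0 Z6.63
G0 X0.00 Y0.00
G1 X15.42 Y0.00
G1 X15.42 Y13.02
G1 X0.00 Y13.02
G1 X0.00 Y0.00
; layer 3
G0 Z9.95
G0 X0.00 Y0.00
G1 X15.42 Y0.00
G1 X15.42 Y13.02
G1 X0.00 Y13.02
G1 X0.00 Y0.00
; layer 4
G0 Z13.27
G0 X0.00 Y0.00
G1 X15.42 Y0.00
G1 X15.42 Y13.02
G1 X0.00 Y13.02
G1 X0.00 Y0.00
M2 ; end

The solid is a rectangular box, roughly 15.4 × 13 mm footprint and 13.3 mm tall. Slicing at Δz = 3.32 mm — 4 equal slices spanning the solid's height, so layer i sits at z = i·h/4 — gives 4 non-empty perimeters. Each is a 4-segment closed polygon; G0 lifts to the layer z and rapids to the start vertex, then G1 traces the edges.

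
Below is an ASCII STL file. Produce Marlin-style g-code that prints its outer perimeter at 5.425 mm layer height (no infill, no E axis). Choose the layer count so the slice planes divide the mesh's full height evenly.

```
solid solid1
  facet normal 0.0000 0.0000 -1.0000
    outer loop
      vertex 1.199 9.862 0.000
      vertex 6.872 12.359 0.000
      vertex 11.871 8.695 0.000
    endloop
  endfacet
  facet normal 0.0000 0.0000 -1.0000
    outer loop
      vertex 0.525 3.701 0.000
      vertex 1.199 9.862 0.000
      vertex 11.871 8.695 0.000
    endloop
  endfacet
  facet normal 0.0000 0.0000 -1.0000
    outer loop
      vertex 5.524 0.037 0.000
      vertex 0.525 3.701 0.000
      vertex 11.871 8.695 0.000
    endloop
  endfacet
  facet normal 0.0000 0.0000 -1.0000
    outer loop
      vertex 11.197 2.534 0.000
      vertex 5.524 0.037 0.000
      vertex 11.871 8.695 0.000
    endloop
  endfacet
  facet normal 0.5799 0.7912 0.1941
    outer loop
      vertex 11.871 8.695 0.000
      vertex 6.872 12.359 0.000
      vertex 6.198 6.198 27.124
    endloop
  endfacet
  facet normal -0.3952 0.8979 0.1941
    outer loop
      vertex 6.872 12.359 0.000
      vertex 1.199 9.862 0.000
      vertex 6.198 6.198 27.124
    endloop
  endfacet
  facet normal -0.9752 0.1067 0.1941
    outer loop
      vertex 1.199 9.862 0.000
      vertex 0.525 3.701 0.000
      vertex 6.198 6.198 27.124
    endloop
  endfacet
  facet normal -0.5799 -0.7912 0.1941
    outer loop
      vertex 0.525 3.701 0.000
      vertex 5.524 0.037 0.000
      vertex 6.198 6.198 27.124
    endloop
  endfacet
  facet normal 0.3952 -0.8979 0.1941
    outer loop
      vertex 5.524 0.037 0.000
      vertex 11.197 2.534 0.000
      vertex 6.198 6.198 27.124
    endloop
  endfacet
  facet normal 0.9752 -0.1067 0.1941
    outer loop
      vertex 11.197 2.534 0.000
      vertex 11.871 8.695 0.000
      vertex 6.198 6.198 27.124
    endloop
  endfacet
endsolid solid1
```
; perimeter-only toolpath
G21 ; units = mm
G90 ; absolute positioning
G28 ; home
; layer 1
G0 Z5.425
G0 X10.736 Y8.196
G1 X6.737 Y11.127
G1 X2.199 Y9.129
G1 X1.660 Y4.200
G1 X5.659 Y1.269
G1 X10.197 Y3.267
G1 X10.736 Y8.196
; layer 2
G0 Z10.850
G0 X9.602 Y7.696
G1 X6.602 Y9.895
G1 X3.199 Y8.396
G1 X2.794 Y4.700
G1 X5.794 Y2.501
G1 X9.197 Y4.000
G1 X9.602 Y7.696
; layer 3
G0 Z16.274
G0 X8.467 Y7.197
G1 X6.468 Y8.662
G1 X4.198 Y7.664
G1 X3.929 Y5.199
G1 X5.928 Y3.734
G1 X8.198 Y4.732
G1 X8.467 Y7.197
; layer 4
G0 Z21.699
G0 X7.333 Y6.697
G1 X6.333 Y7.430
G1 X5.198 Y6.931
G1 X5.063 Y5.699
G1 X6.063 Y4.966
G1 X7.198 Y5.465
G1 X7.333 Y6.697
M2 ; end

The solid is a regular 6-sided pyramid, base circumscribed radius ≈ 6.2 mm, apex at z ≈ 27.1 mm. Slicing at Δz = 5.425 mm — 5 equal slices spanning the solid's height, so layer i sits at z = i·h/5 — gives 4 non-empty perimeters. Each is a 6-segment closed polygon; G0 lifts to the layer z and rapids to the start vertex, then G1 traces the edges. The cross-section shrinks linearly with z (the slice at the apex is degenerate and omitted).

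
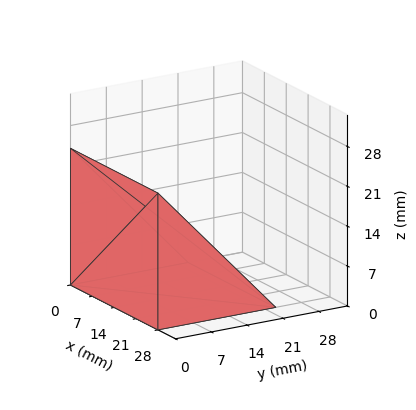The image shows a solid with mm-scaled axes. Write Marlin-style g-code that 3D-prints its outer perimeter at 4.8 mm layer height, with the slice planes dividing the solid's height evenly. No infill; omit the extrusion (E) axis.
Reading the render: the shape is a wedge (ramp): 28 × 23 mm base, rising to 24 mm along the y=0 edge and sloping linearly to z=0 at y=23 (dimensions read to the nearest mm from the axis ticks). For the g-code, the solid's height is divided into equal slices at the stated Δz and each level perimeter traced with G1 moves after a G0 lift.

; perimeter-only toolpath
G21 ; units = mm
G90 ; absolute positioning
G28 ; home
; layer 1
G0 Z4.8
G0 X0.0 Y0.0
G1 X28.0 Y0.0
G1 X28.0 Y18.4
G1 X0.0 Y18.4
G1 X0.0 Y0.0
; layer 2
G0 Z9.6
G0 X0.0 Y0.0
G1 X28.0 Y0.0
G1 X28.0 Y13.8
G1 X0.0 Y13.8
G1 X0.0 Y0.0
; layer 3
G0 Z14.4
G0 X0.0 Y0.0
G1 X28.0 Y0.0
G1 X28.0 Y9.2
G1 X0.0 Y9.2
G1 X0.0 Y0.0
; layer 4
G0 Z19.2
G0 X0.0 Y0.0
G1 X28.0 Y0.0
G1 X28.0 Y4.6
G1 X0.0 Y4.6
G1 X0.0 Y0.0
M2 ; end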